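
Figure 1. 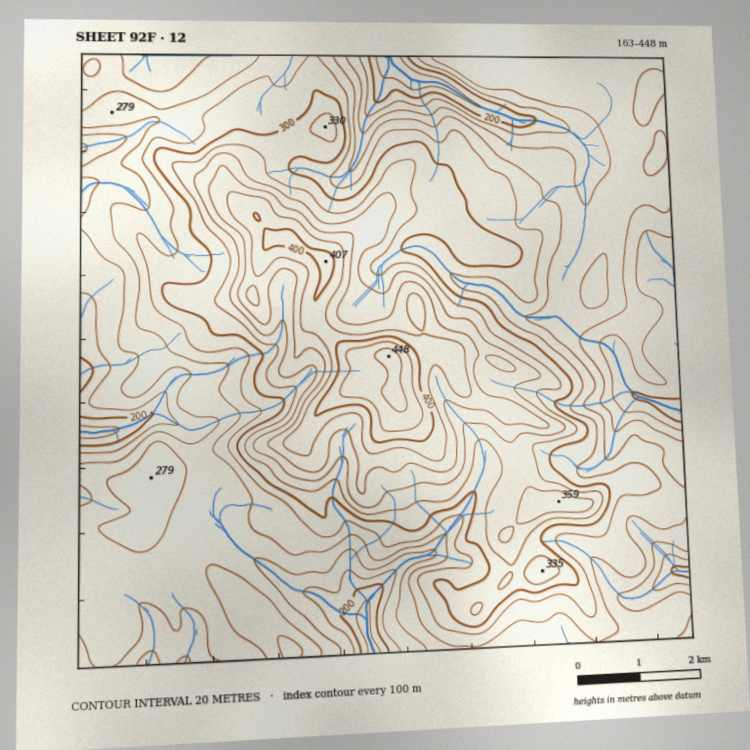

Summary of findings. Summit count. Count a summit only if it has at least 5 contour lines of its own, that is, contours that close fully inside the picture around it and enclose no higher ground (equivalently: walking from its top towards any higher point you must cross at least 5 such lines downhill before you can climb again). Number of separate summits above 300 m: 1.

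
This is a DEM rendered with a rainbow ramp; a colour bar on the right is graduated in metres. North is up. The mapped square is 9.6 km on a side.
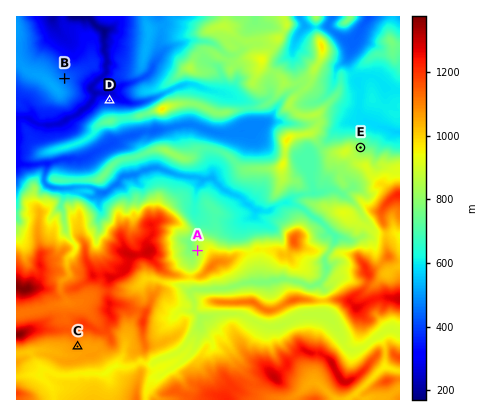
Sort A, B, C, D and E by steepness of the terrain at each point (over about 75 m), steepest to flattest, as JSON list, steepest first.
["D", "A", "E", "B", "C"]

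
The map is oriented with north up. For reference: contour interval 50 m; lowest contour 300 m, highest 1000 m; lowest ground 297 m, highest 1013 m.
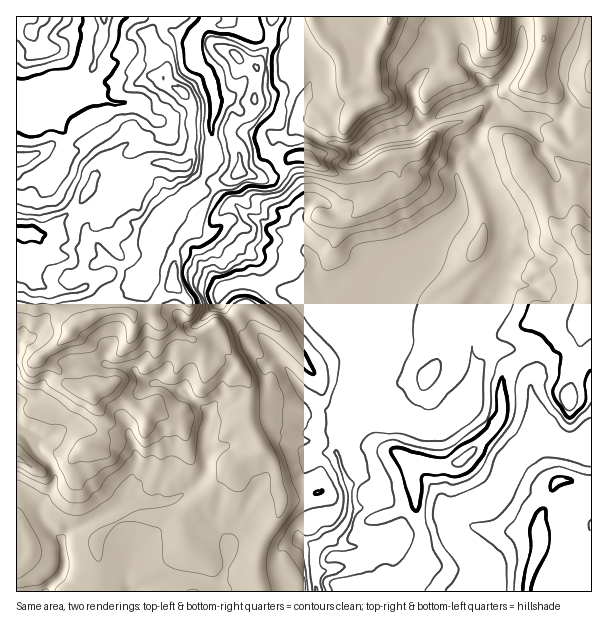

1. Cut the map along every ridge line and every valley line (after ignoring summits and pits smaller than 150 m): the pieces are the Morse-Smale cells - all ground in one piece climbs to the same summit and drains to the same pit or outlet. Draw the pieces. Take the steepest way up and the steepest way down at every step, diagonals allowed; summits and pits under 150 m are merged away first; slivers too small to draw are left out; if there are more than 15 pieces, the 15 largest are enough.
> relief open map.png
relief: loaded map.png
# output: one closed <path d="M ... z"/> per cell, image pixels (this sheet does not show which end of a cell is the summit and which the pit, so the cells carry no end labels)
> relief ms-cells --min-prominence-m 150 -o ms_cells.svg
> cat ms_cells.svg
<path d="M591 16l-69 0 0 32-5 12-7 12-21 24-7-16-18-20 0-7-11-37-283 0-20 17 2 12 10 9 4 9-3 15 7 7 12 6 11 17 0 33-5 21-6 6-11-2-4-3-15 0-11 6-28 0-14 5-5 3-14 26-18 15-14 16-9 1-6-3-17-1 1 361 575-1z"/><path d="M168 16l-64 0 0 14-2 14-8 22-6 11-3 13-5 7-12 6-20 1-6-2-10 0-11-5-5 1 1 132 16 2 6 3 9-1 14-16 18-15 14-26 5-3 14-5 28 0 11-6 15 0 4 3 11 2 6-6 5-21 0-33-9-15-14-8-7-7 3-9-2-10-14-20 0-6z"/><path d="M102 16l-85 0-1 80 16 6 10 0 5 2 21-1 12-6 5-7 3-13 6-11 8-22 2-14 0-10z"/><path d="M521 16l-67 1 10 36 0 7 18 20 7 16 21-24 10-19z"/>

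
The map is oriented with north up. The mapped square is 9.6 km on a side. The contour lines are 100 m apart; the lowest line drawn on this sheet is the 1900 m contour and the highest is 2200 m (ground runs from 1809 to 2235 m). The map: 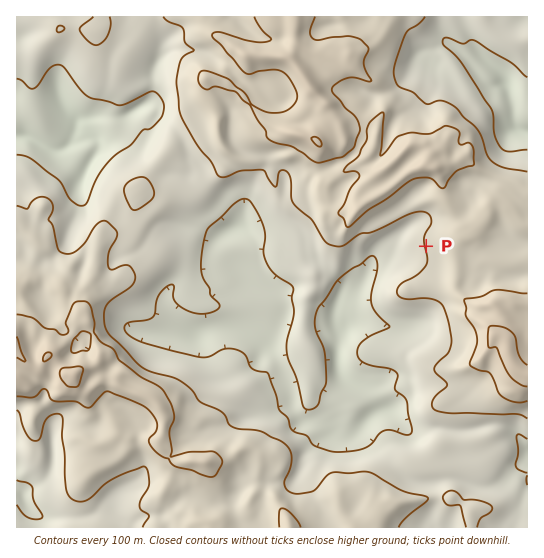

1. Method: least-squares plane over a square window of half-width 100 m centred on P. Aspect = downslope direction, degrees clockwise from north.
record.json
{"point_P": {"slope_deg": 6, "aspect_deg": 257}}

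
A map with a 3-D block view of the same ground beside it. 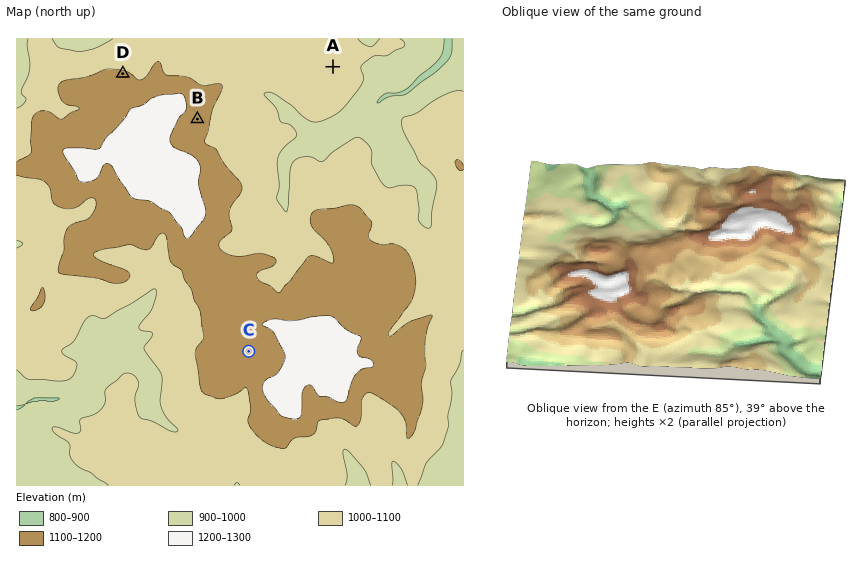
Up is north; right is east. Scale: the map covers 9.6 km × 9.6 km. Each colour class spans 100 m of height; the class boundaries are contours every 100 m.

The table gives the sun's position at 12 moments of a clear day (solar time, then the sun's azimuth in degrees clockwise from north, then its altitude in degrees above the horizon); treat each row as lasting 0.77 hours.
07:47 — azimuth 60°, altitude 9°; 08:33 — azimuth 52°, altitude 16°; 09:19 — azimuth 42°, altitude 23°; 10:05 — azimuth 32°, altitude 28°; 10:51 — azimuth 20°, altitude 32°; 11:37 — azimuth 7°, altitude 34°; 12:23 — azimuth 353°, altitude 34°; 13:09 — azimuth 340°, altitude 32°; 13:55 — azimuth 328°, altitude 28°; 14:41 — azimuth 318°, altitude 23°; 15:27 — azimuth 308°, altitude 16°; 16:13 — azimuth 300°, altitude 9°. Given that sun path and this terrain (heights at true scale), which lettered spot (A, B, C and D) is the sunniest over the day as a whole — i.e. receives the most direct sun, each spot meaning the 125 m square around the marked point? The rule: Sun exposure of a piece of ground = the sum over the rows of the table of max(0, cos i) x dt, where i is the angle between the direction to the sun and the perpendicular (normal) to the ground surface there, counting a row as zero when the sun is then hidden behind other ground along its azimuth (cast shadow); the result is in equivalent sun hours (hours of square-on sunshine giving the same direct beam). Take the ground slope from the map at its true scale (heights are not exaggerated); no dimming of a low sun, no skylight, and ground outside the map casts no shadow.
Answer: D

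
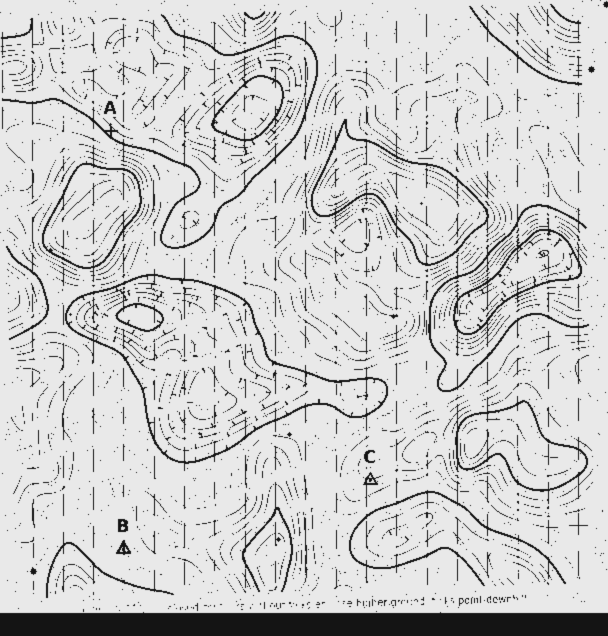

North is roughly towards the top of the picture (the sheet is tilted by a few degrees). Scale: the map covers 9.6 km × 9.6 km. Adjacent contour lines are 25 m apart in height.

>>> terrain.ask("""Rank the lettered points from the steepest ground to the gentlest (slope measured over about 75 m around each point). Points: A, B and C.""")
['A', 'C', 'B']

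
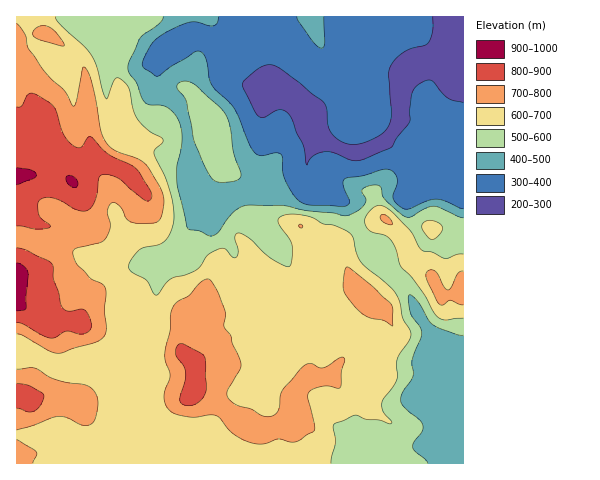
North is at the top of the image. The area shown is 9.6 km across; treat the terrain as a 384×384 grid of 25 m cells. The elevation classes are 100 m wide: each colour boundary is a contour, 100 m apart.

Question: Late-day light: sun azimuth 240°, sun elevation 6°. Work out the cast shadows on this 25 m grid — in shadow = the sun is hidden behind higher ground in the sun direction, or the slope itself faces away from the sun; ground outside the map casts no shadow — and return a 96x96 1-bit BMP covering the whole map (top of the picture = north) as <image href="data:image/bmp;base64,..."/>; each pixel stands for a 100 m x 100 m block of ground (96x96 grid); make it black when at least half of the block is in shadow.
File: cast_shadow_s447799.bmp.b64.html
<image width="96" height="96" href="data:image/bmp;base64,Qk2+BAAAAAAAAD4AAAAoAAAAYAAAAGAAAAABAAEAAAAAAIAEAAATCwAAEwsAAAIAAAAAAAAA////AAAAAAAAAAAAAAAAADwAAPAAAAAAAAAAAD4AA/gAAAAAAAAAAD8AB/x+AAAAAOAAAD+AB/z/AAAAAeAAAD/gAfx+AAAAAcAAAD/gADAIAAAAAAAAAH/gAMAAAAAAAAAOAP/gB+AAAAAAAAA/A//AP/AAAGAAAAB/B//A//AAAPAAAAB/h/gD//gAAPgAAAD/j/gH//gEAfgAAAH/D/mH//wCAfwAAGf/D/nH//wAAfwAAP/+D/nh//w/5/4AAf/8D/Ph//7///4AAf/4B+Ph//7///8AAf/wAAfh//z///8AAf/wAAfx//z///4AAf/wAAfx//j//+AAAf/4AYfx//gf/+AAAef8AMPx//wH/8AAA4/8AMP5//wAD4AAB5/+AEH4f/wAAAAAD///AGH4P/4AAAAAD///AGD4H/4AAAAAH///AAB4H/4AADAAD///AAAAH/4AAPwAD///GAAAP/gAAfwED///GAAAf+ABw/4MDA//PAAAf8AH4/8cAA//HAAA/8AP8/8eAB/+HgAA/8Af+f++AD/+HgAB/4A//f/+AD/4HgAH/4B//P/+AH/wHAAP/wB////+AH/4OAAf/xB/////AH/4MAA//hh/////AH/8IAB//jh/////gH/4YAD//Dh/////wD/44MD//Dj/////4B/x4IH//Hz/////8B/z4AH/+P3/////4B+P4AH/9///////4B8PwQH/5///////4A8fwYP/z/////PgYAA/wYP/j/8f//AAYcA/gYP/D/wA//AA8eB/AYP+H/gAD/AA++D+A8fwP4AAAPgB//D4A+/gP7kAAHgB//DwB//Af/8AAPwB/8BgH//A//8cAPwD/+AAf//B//98APwD/+Af///D//98APwD//A////n//84APwH//g////3//8AAfwH//wD///3//8AAfwP//4A///3//8AA/wf//4A//////8AB/g///wB//////8AB/g///wB//////8AB/B////h//////8YB+H////x///////AD4/////9/+////9AHz/////+//////8AP3////////gD//8Af3////////AAP/4Af/////////AAA/wA/////////+AAAHwA/////////+AAAAAB/////////8AAAAAB/////////4AAAAAB/////////4AAAAAD/////////8AAAAAD/////////+AAAAAH/////////+AAAAAH//////////AAAAAP//////////AAAAAP//////////AAAAAf//////////gAAAAf//////////AAAAAf//////////AAAAAf/f///////+AAAAAf8f///////4AAAAA/gf///////4AAAAA+A////////wAAAAA4B////////gAAAAAwD////////AAAAABgH///////+DAAAABgP///////4DgAAADgf//////+AHgAAADh///////4AHgAAADj///////wAHgAAAD3///j///gAPgAAAD7///D///AAPgAAAA="/>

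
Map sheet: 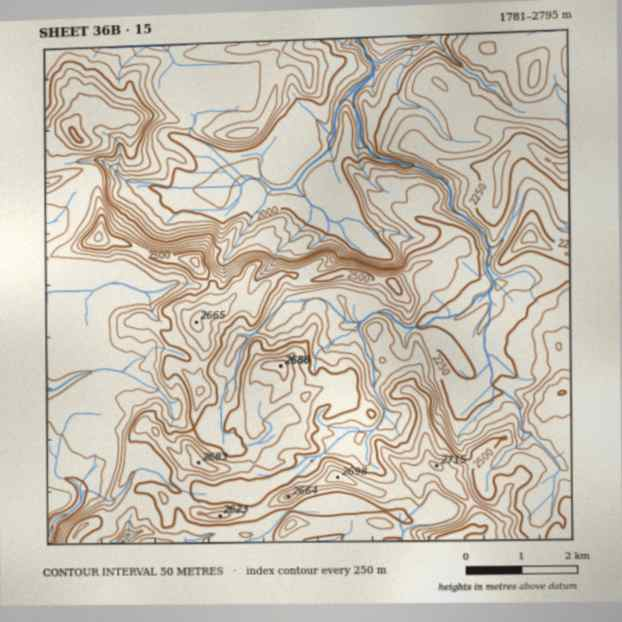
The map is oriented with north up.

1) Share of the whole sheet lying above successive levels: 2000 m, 90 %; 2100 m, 82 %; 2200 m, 69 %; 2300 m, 54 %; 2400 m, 35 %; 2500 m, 18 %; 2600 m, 4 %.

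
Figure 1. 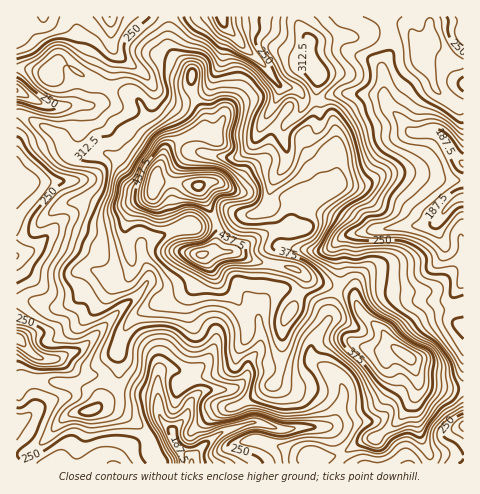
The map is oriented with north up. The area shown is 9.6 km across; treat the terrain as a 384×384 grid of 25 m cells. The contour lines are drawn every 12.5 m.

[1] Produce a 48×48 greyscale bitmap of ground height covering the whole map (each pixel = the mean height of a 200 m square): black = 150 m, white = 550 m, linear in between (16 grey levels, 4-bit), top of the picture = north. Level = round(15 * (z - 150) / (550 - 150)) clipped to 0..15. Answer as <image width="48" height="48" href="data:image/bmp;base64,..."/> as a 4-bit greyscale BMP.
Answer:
<image width="48" height="48" href="data:image/bmp;base64,Qk32BAAAAAAAAHYAAAAoAAAAMAAAADAAAAABAAQAAAAAAIAEAAATCwAAEwsAABAAAAAAAAAAAAAAABEREQAiIiIAMzMzAERERABVVVUAZmZmAHd3dwCIiIgAmZmZAKqqqgC7u7sAzMzMAN3d3QDu7u4A////AEQzMzMzMzREMhEiMzREVWZmVVVVVEVVREREMzMzM0REMREjNEREVWZlVmZmVVVVRDRERERERERDIiIiNERURVVVVWd3ZVZURDREVERERERDEjMyIzQzM0REVWZ3dmZUMzNEVVVVVVQyIiNEQzMzREREVVZniHdlQzNEVWZmZVQyMyNFVVRVZmVVVWZ3iIh2VERERVZmZVQyMzNFVmZmd2ZlVWZ4iJmHZURERVVmZUQzNDNEVWZ3d3ZmVWd4iZmHdlRFVVVVVVQzREREVVZ4d3ZmVWeJmZmYdkRERFVVZlQzRERFVlZ3h3ZlVmiZmaqYdkQzNEVWZlVDRERFZmZ3h2ZlZnmaqqqYZTIjM0VWZmVERFVVZ3Z4h2Zmd4mqqqqXZSI0RERWZmVERVZVZ3d4iHZniZqqqpmGVCNERVRVZmVVVmZmZ4d4iHZniZmqqYdlRDNERVVVZ2ZmZndmZ4h4mIdneImqmHZVRERFVWZlZnd3d3d2d4iImYd3eJmYh2VUREVVVmZmZnd4iId3eIiImZh3eJmHZlVUREVVVmZndmeIiIiIiIiIiZiHiJh2ZlVURERVVmZ3d3d4iImZiIiIiZmIiIh2ZlVUQ0RFVmd3d3d3iJmZmIiIiZmYiId2ZVVEQzRFZnd3eId4iZq6mZmZmqmId4d2ZVREQzNFVmd3eIiImrvLqqqqqph3d3dmZVQzMzNEVWZ3eIiJq8zMy7qZmIdmZlZmZVQzMzNERWZ3eIiJqrvMu7qYiIdlVURFREMyIzRERWZ3iIiImZmruqqZmZh2RDMzMzIiIzRERVZniZiZmZmrqZmZmZmHVEMyIiIRIzRFVVZniZmqqZmqmYiIiIiHZVRDMiIREjNEVVZniavLu6u6mYiIiIiHdlVEMyIhETM0VVVnibzczMzLqqmIiIiIh2ZUMzIiETMzRFVWiazdzN3cy6mHiIiIiHZlQzMyISMzREVWeavdzN3dypmHd4iIiHZlRDMyIjM0RVVWeJrNy7u7qZh3Z4iIiHZVRDMyITNFVmZmd4m8uqqpmIh3ZniIiGVUQzMyITRVZmZnd3iruqmZmHd3ZneIh2VEMzMiEURVZmZmZneaqqqqmHZmZnd4h2VDMiIiEkVWZlZmZmeJmqqqmHZmZnd3d2RDMiIhI1VVVVVWZmZ3iJqqqHZWZmZndlRDMiIiNFVURVVVZmZneImaqXZVZlZmZVQzIjMzREQ0REVVVmZmd4iJmHdlVlVmVUQzMzNERDNEVVVVVmZmZ4iIiHdlRVVlVEMzMzRFRDRWZVVVVmVVeIh3d3ZURFZmVEQzNERVREVmZmZVVVVWeIh2ZmZERWZmVVQzNEVVREVmZmVUREVWZ4h1VlQ0VmZmVUQzRFVVRERVZVREREVmZ3dlVENFVmZmVURDRFVVRDNFVURDNEVmZmZUQzNFVmZlVURERFVVRDM0REQzNEVVZVVDMjRFVWZlVVVERFVVQzMzMzMzM0RVVUQyIjNEVWZlVVRERFVUQzMiMzMyIzREVEMyEjREVWVVVEREREVUQw=="/>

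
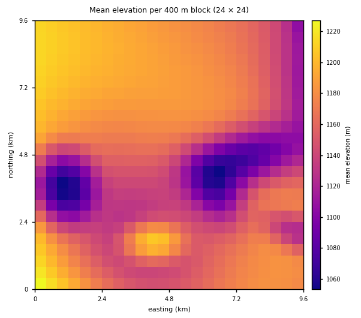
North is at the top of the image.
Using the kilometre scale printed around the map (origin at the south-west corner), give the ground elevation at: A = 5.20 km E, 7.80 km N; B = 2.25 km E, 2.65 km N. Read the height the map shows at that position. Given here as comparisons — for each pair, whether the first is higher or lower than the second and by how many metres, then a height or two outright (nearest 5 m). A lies higher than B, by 60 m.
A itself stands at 1185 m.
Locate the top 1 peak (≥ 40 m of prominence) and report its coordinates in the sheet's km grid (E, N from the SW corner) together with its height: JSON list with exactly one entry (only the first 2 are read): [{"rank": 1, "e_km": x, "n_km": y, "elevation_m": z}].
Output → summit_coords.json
[{"rank": 1, "e_km": 4.29, "n_km": 1.71, "elevation_m": 1212}]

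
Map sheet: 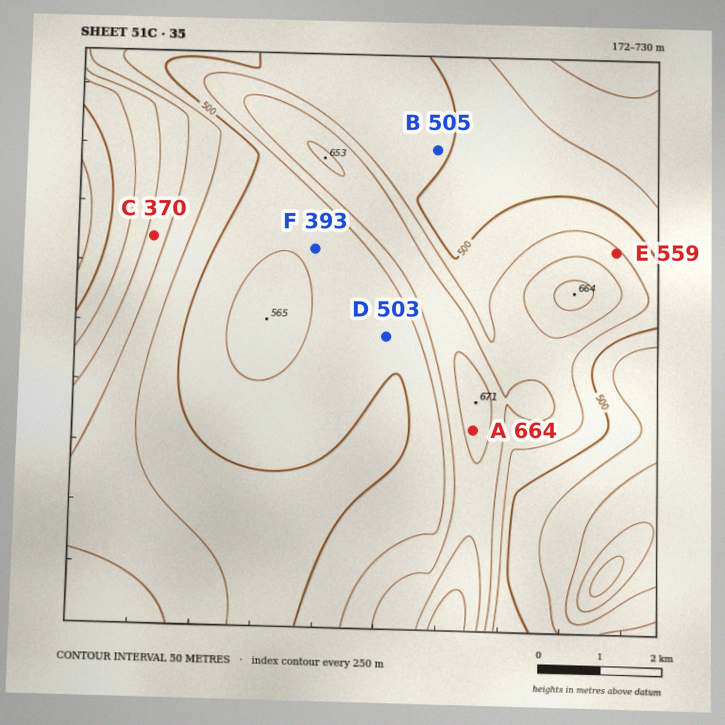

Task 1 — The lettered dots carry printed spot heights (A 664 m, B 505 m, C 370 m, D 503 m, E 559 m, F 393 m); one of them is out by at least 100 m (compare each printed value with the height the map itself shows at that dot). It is F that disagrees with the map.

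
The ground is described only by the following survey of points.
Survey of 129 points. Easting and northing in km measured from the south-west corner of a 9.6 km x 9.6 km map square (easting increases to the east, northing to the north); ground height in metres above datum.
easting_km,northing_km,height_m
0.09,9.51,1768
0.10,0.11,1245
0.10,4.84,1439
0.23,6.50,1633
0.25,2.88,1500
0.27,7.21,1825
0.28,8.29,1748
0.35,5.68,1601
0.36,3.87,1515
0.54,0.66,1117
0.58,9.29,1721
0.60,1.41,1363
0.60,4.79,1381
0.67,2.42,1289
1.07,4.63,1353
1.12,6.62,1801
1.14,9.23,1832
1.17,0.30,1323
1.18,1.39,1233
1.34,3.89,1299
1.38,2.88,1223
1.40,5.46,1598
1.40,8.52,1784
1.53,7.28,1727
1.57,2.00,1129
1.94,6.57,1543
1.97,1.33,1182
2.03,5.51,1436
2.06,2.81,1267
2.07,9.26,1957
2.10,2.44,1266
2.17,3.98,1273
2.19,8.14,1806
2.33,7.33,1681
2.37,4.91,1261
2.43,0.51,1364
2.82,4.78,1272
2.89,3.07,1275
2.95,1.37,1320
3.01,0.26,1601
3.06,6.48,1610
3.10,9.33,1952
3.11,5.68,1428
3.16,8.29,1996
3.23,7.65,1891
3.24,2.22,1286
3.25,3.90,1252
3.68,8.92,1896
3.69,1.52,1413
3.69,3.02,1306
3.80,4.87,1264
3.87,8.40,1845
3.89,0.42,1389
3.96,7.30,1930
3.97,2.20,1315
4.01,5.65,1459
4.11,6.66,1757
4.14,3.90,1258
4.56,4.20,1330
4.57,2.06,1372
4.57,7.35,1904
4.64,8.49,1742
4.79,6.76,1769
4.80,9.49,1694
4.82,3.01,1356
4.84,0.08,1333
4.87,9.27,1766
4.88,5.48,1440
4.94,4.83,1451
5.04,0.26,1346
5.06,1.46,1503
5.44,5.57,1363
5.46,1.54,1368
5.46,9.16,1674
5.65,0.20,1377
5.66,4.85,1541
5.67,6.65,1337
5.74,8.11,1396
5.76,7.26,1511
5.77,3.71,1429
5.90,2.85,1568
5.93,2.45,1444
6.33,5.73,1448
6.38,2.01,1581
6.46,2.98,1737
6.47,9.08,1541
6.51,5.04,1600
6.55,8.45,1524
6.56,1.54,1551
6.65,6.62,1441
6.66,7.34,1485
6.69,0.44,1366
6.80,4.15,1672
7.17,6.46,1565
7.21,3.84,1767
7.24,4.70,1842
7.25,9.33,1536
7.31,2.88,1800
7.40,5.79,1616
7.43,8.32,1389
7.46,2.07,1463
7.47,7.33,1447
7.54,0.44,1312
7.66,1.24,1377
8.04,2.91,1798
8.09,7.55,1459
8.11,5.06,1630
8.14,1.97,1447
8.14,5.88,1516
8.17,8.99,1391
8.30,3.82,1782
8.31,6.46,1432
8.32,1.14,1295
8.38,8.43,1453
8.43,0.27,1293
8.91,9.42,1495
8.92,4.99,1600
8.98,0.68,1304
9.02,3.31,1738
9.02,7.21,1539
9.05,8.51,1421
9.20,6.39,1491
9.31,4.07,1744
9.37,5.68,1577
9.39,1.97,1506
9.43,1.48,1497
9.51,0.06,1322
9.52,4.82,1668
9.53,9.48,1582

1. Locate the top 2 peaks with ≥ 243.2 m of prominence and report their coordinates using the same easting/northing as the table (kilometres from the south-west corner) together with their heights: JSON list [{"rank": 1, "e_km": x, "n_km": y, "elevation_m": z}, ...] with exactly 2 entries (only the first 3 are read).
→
[{"rank": 1, "e_km": 3.29, "n_km": 8.34, "elevation_m": 2022}, {"rank": 2, "e_km": 7.21, "n_km": 4.86, "elevation_m": 1895}]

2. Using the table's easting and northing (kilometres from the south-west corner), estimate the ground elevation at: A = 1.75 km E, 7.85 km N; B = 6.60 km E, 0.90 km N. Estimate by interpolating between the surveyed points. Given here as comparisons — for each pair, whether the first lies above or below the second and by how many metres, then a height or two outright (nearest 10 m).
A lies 290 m above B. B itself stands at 1480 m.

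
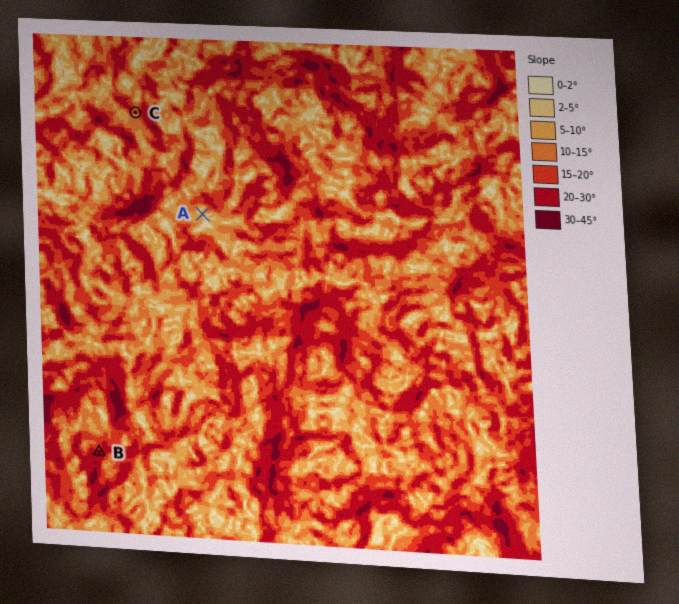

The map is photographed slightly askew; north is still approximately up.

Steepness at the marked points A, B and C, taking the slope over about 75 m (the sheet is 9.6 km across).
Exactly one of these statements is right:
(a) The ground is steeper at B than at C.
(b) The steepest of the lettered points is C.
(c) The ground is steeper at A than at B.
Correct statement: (a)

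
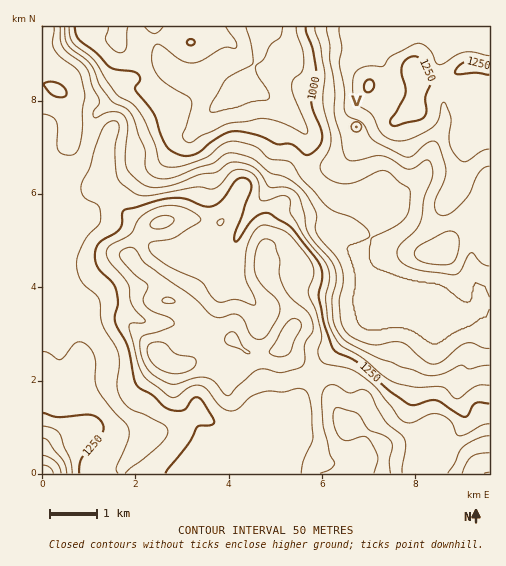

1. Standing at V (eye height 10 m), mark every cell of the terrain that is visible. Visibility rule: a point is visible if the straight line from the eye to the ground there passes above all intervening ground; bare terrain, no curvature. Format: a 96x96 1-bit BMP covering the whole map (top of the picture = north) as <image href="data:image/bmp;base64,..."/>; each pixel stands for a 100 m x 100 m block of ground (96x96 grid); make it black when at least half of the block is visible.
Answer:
<image width="96" height="96" href="data:image/bmp;base64,Qk2+BAAAAAAAAD4AAAAoAAAAYAAAAGAAAAABAAEAAAAAAIAEAAATCwAAEwsAAAIAAAAAAAAA////AAAAAAAAAAAAAAAAAAAAAP8AAAAAAAAAAAAAAP8AAAAAAAAAAAAAAH8AAAAAAAAAAAAAAH8AAAAAAAAAAAAAAH8AAAAAAAAAAAAAAH8AAAAAAAAAAAAAAH8AAAAAAAAAAAD8AH8AAAAAAAAAAAH/AH8AAAAAAAAAAAP/+H8AAAAAAAAAAAf///8AAAAAAAAAAH////8AAAAAAAAAAf////8AAAAAAAAAAf////8AAAAAAAAAA/////8AAAAAAAAAA/////8AAAAAAAAAB/////8AAAAAAAAAD/////8AAAAAAAAAH/////8AAAAAAAAAH/////8AAAAAAAAAH/////wAAAAAAAAAH////+AAAAAAAAAAH////+AAAAAAAAAAD////8AAAAAAAAAAD///+AAAAAAAAAAAD///4AAAAAAAAAAAB///wAAAAAAAAAAAB///wAAAAAAAAAAAD///gAAAAAAAAAAAD///AAAAAAAAAAAAH//+AAAAAAAAAAAAP//8AAAAAAAAAAAH///8AAAAAAAAAAAH///4AAAAAAAAAAAD///4AAAAAAAAAAAB/P/wAAAAAAAAAAAA8H/gAAAAAAAcAAAAAD/gAAAAAAA8AAAAAD/AAAAAAAB8AAAAAD/AAAAAAAB8AAAAAH+AAAAAAAA8AAAAD/+AAAAAAAAAAAAAH/8AAAAAAAAAAAAAf/8AAAAAAAAAAAAAf/4AAAAAAAAAAAAA//4AAAAAAAAAAAAB////AAAAAAAAAAAD////+AAAAAAAAAAH/x///gAAAAAAAAAf/w///wAAAAAAAQD//g///wAAAAAAAYH//D///4AAAAAAAcP//////gAAAAAAAcP///8B+AAAAAA4AfP///4AeAAAAAB4APv///gAOAAAAAB4AP///8AAOAAAAGBwAH///AAAHAAAAHAAAD//+AAABAAAAHgAAD//8AAAAAAAAPwAAB//4AAAAAAAA/wAAB//4AAAAAAAA/wAAB//wAAAAAAAB/4AAD//wAAAAAAAB/4AAD//wAAAAAAAB/8AAH///gAAAAAAB/+AAP///8AAAAAAB/+AAP//D+AAAAAAB//AAP//AeAAAAAAB//gAf/+APAAAAAAA//gAP/8APgAAAAAA//wAP/wAP4AAAAAA//4AP/AAP+AAAAAAf//AP+AAH/AAAAAAf//wP4AAH/AAAABAf//8PAAAH/AAAABgP///gAAAH+AAAADwf/38AAAAD4AAAAD////4AAAAB4AAAAD////4AAAABwAAAAP////4AAAAAgAAAAP////4AAAAAAAAAAf////wAAAAAAAAAAf////gAAAAAAAAAAf///+AAAAAAAAAAA////8AAAAAAAAAAA////4AAAAAAAAAAA//x/wAAAAAAAAAAA//w/wAAAAAAAAAAB//w/mAAAAAAAAAAB//g/nAAAAAAAAAAB//g/DAAAAAAAAAAD//g+AAAAAAAAAAAD//w4AAAAAAAAAAAD//xwAAAAAAAAAAAB//5gAAAAAAAAAAAA="/>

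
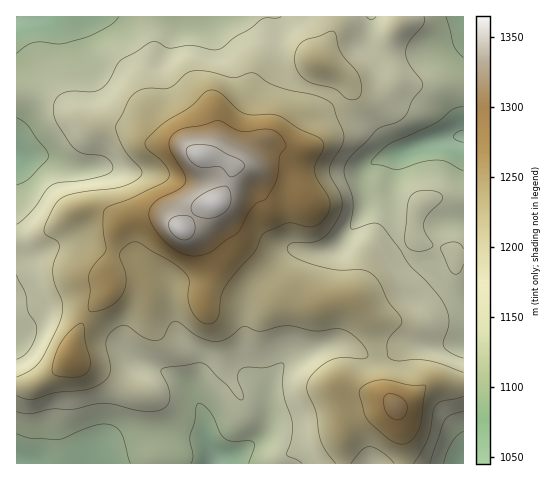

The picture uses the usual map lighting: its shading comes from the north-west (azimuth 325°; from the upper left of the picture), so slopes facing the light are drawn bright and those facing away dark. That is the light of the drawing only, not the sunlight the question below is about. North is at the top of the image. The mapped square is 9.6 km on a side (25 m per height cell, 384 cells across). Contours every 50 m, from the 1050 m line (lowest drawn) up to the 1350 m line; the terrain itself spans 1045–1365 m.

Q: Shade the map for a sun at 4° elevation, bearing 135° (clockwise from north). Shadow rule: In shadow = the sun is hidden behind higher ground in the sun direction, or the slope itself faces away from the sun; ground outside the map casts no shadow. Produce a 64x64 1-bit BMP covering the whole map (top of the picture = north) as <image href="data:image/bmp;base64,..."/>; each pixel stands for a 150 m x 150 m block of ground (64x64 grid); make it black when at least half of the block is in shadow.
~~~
<image width="64" height="64" href="data:image/bmp;base64,Qk0+AgAAAAAAAD4AAAAoAAAAQAAAAEAAAAABAAEAAAAAAAACAAATCwAAEwsAAAIAAAAAAAAA////AAAAAAAAAAAAYAAAAAAAAAB4AAAAAAAAAHgAAAAAAAAAPAAAAAAAAAAIMAAAAAAAAABwAAAAAAAAAHAAAAAAAAAAcAAAAAAAAAAAMAAAAAAAAAA4AAAAAAAAAD8AgAAAAAHwf8DwAAAAA/j/4PgAAAAD/f/7/AAAAAP////+AAAAA//h/v8AAAAB/4AA/wAAAADOAAD/AAAAAAAAAP8AAAAAAAAA/4AAAAAAAAD/gAAAAAAAAP+AAAAAAAAA/wAAAAAAAAD8AACAAAAAAPAAAIAAAAAAAAAAAAACAAAOAAAAAAMAAA4AAAAAAwAAHjAAAAADAAAMAAAAAAOAAAAAAAAAAYAAAAAAAAABwADwAAAAAADAAPgADAAAAGAA/AAcAAAAAAD/A/4AAAAAAP///4AAAAAA////4AAAAQD////gAAADgP///8AAAAOA////AAAAA8D///4AAAAD4P///AAAAAPw///wAAAAAfj+P4fAAAAAMPAfn/AAAAAAgAHf8GAAAAAAAf/w+AAAAAABf/D4AAAAAAD/8fgAAAAAD//x8AAAAAAf//HAAAAAAB//8AAAAAAAH//wAAAAAAAf//AAAAAAAD//8AAAAAAAP//GAAAAAAB/n4cBwAAAAP8fhwPAAAAA/gcHg+AAAMH8AAfH4AAA4/AAB8fgGACAAAAABwAcAA=="/>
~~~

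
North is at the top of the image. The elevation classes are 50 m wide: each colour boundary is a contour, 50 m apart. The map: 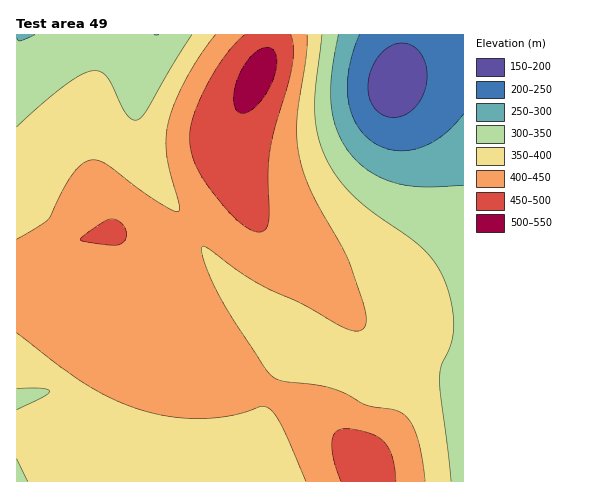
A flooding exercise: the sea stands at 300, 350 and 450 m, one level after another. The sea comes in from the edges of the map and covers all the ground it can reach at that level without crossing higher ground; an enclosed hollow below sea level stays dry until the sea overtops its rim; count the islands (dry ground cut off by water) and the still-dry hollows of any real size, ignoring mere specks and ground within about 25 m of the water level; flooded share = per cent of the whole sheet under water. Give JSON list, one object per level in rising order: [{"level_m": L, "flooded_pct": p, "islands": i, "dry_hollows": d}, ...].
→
[{"level_m": 300, "flooded_pct": 9, "islands": 0, "dry_hollows": 0}, {"level_m": 350, "flooded_pct": 21, "islands": 0, "dry_hollows": 0}, {"level_m": 450, "flooded_pct": 92, "islands": 0, "dry_hollows": 0}]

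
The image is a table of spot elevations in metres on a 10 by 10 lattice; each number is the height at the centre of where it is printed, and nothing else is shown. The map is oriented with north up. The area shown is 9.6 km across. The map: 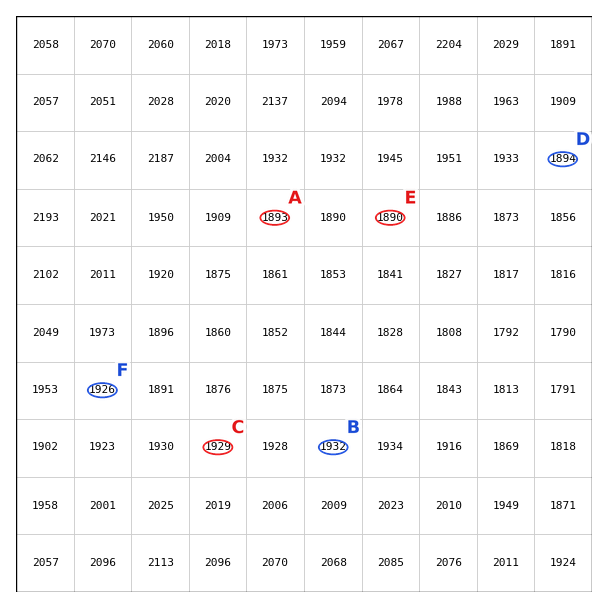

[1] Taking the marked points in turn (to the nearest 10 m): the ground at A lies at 1890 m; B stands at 1930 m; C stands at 1930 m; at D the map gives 1890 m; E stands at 1890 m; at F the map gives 1930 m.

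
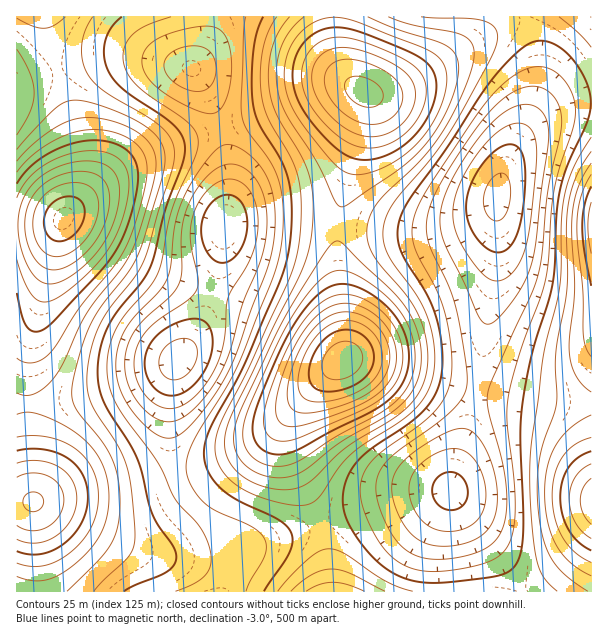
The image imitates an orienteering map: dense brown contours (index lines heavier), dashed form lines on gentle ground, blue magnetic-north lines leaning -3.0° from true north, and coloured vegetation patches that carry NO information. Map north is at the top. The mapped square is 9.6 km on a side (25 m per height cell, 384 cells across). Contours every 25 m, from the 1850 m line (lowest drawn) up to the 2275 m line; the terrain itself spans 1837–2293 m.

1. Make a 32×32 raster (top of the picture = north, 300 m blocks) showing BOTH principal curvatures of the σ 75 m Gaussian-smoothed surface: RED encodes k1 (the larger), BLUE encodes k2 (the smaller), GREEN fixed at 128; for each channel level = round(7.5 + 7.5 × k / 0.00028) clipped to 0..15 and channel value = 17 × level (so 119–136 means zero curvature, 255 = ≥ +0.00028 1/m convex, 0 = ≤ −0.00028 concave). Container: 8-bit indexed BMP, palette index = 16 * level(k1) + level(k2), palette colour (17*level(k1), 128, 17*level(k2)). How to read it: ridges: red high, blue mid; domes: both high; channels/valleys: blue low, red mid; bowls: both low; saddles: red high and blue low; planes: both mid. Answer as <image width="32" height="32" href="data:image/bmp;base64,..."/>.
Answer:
<image width="32" height="32" href="data:image/bmp;base64,Qk02CAAAAAAAADYEAAAoAAAAIAAAACAAAAABAAgAAAAAAAAEAAATCwAAEwsAAAABAAAAAAAAAIAAABGAAAAigAAAM4AAAESAAABVgAAAZoAAAHeAAACIgAAAmYAAAKqAAAC7gAAAzIAAAN2AAADugAAA/4AAAACAEQARgBEAIoARADOAEQBEgBEAVYARAGaAEQB3gBEAiIARAJmAEQCqgBEAu4ARAMyAEQDdgBEA7oARAP+AEQAAgCIAEYAiACKAIgAzgCIARIAiAFWAIgBmgCIAd4AiAIiAIgCZgCIAqoAiALuAIgDMgCIA3YAiAO6AIgD/gCIAAIAzABGAMwAigDMAM4AzAESAMwBVgDMAZoAzAHeAMwCIgDMAmYAzAKqAMwC7gDMAzIAzAN2AMwDugDMA/4AzAACARAARgEQAIoBEADOARABEgEQAVYBEAGaARAB3gEQAiIBEAJmARACqgEQAu4BEAMyARADdgEQA7oBEAP+ARAAAgFUAEYBVACKAVQAzgFUARIBVAFWAVQBmgFUAd4BVAIiAVQCZgFUAqoBVALuAVQDMgFUA3YBVAO6AVQD/gFUAAIBmABGAZgAigGYAM4BmAESAZgBVgGYAZoBmAHeAZgCIgGYAmYBmAKqAZgC7gGYAzIBmAN2AZgDugGYA/4BmAACAdwARgHcAIoB3ADOAdwBEgHcAVYB3AGaAdwB3gHcAiIB3AJmAdwCqgHcAu4B3AMyAdwDdgHcA7oB3AP+AdwAAgIgAEYCIACKAiAAzgIgARICIAFWAiABmgIgAd4CIAIiAiACZgIgAqoCIALuAiADMgIgA3YCIAO6AiAD/gIgAAICZABGAmQAigJkAM4CZAESAmQBVgJkAZoCZAHeAmQCIgJkAmYCZAKqAmQC7gJkAzICZAN2AmQDugJkA/4CZAACAqgARgKoAIoCqADOAqgBEgKoAVYCqAGaAqgB3gKoAiICqAJmAqgCqgKoAu4CqAMyAqgDdgKoA7oCqAP+AqgAAgLsAEYC7ACKAuwAzgLsARIC7AFWAuwBmgLsAd4C7AIiAuwCZgLsAqoC7ALuAuwDMgLsA3YC7AO6AuwD/gLsAAIDMABGAzAAigMwAM4DMAESAzABVgMwAZoDMAHeAzACIgMwAmYDMAKqAzAC7gMwAzIDMAN2AzADugMwA/4DMAACA3QARgN0AIoDdADOA3QBEgN0AVYDdAGaA3QB3gN0AiIDdAJmA3QCqgN0Au4DdAMyA3QDdgN0A7oDdAP+A3QAAgO4AEYDuACKA7gAzgO4ARIDuAFWA7gBmgO4Ad4DuAIiA7gCZgO4AqoDuALuA7gDMgO4A3YDuAO6A7gD/gO4AAID/ABGA/wAigP8AM4D/AESA/wBVgP8AZoD/AHeA/wCIgP8AmYD/AKqA/wC7gP8AzID/AN2A/wDugP8A/4D/AKS0pIV2hpanuLe2o6KTlKXFxbSUZFVlhqe2xsSzpJSVxcWllYWVprfIuLeVg3Nzk7TEtJR0ZGR1dpaks7KzpLXYyLempaSltqiolnVkVHOTtLS1lXV0dGRldJOisrTGx+vbyri1pKSVhoaEg2Njg6O0tbaWhnVkZFRTcoKjtcja7u3bybellIR1dIKCg4SUs7S1pZZ2ZVREQ0JSc5Woy+3t7evZuKaFdHOCkqOkprXEs6SUhHRkVERDQlNkhrna7Nvb2sm4p5WTkpKjtcfIx8W0k4JycmNTQ0NSY4Smx+jqt7i3t7inpaOhscPW6OrZx6WDcXFxYmNTYnKDlLXG1sekpKWmp5ilo7HB0+b5+vnntZODcoKDc4OCkpOltrW1tJKTo6Wml5WSoLDC1vj5+Pb1xaWVpaSjoqGipJanpqSjk6OjtLWVdHJwcIKlx/f39vb32brI1cOxsaGTlpempaSltbW0tJRjQUBAUWSGx/f3+Pr8/frn1MKgkZKFl6e2tcfHxrWkhFMxIDBAUWSXyPn7/f7+/PnVspCAgoSWp8fH2NjHtpV0UzIxQFBgcoWYyvz+///86cWjgYCBg5anx9jo59e2lXRkU1JxgICAg5a46vv8/OrXtZOCgYGDhZa31/b21bWVdXV1lKOhoJGClLXm9/jo18W0k4OCgoKEhabW9fXltZZ2hqW0w8KxkYOEpNT05cW1pKSUlIOCgnKEpdX19vbHl5altcTDsqGBc3Wk1OPTs5OEhIWGlIKBcXKU1ff4+dm5p7W0s6KBcHFjdbXk5NOjg3R1doaFgnBwcpTG+vv768u5p6WDclBQUFN2tubl1KSEdHWFdXRycHCClcj9/f3867qohnRSMDBAU3a25+bVpZSEhIR0Y2FgcIKny+z+/fv66ciXdVNAQEBihbbW1tW0pJSTg3NSUGBwk7ba6uz7+vn46Melg3FgYHKEpcXV1MS0pKSTclFQYHCStdjXyMnY6Pj499bEopGBc3SVpcTExcW1pZRzYVBgcJK0xbS1trfI2en49uTSwaKEdoWltcXG18i3lnViYGBwkaOzo6Okpba4ucjW5NLBsqSFhpanyMna27qphnNwcHCBkqKjo6O0tKanl6WjsrGytKanqbrK2+zc28mmlIJxcXKDk6SktLS0pIR0Y2JxgZKktrnK2/v7/Pvq6Makk4KCc4SEpra1taSTgmJRQUJic5W4yuv7+/vq6vj25cWkk4ODhYant7amlYRyYVFCQlJzlbja6/v62snI1uXl1cWllJSFhqa2tpaFhINzZGRzgpKkttjp6dmol5a1xebm1rWllYaGpbWllYWFhZaHlpSioqO1x9fXtpZ2dYWlxtfWxaSUdYY="/>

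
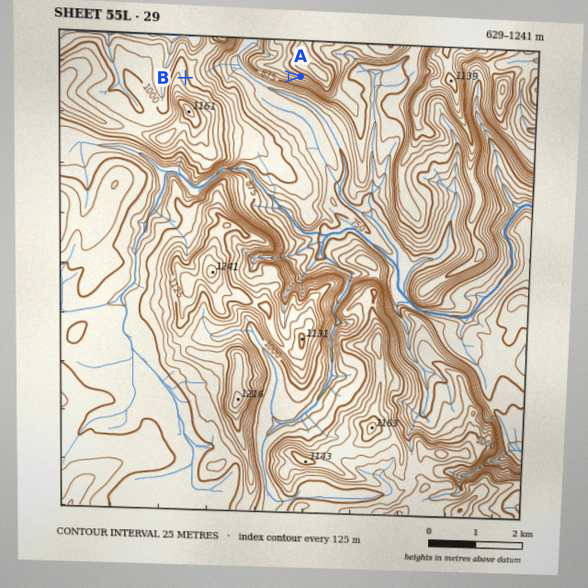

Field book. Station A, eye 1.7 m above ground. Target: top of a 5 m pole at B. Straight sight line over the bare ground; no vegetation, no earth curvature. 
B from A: visible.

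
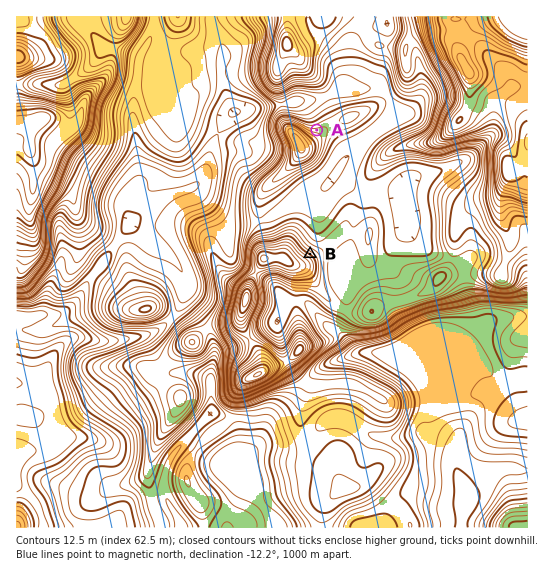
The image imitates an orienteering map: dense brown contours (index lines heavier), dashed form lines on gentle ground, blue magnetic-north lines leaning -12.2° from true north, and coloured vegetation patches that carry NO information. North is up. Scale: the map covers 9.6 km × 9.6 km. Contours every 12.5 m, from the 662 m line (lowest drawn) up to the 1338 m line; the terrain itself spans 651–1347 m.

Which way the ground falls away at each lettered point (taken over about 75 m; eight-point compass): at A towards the N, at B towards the NE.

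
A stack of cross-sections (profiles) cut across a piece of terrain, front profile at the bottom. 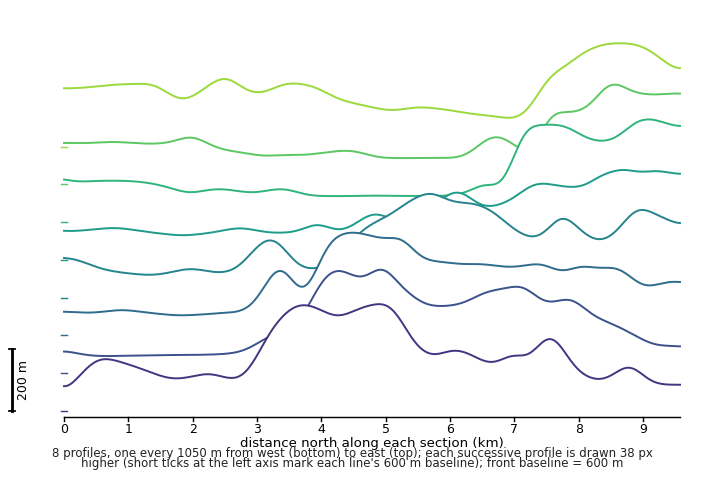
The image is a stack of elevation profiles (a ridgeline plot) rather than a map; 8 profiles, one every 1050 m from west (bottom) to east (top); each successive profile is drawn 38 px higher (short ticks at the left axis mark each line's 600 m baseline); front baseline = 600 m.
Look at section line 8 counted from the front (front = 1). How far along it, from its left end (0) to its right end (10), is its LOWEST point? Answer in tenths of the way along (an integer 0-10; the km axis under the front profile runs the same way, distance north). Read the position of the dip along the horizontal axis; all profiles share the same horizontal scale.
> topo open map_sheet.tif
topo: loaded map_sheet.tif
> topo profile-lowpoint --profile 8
7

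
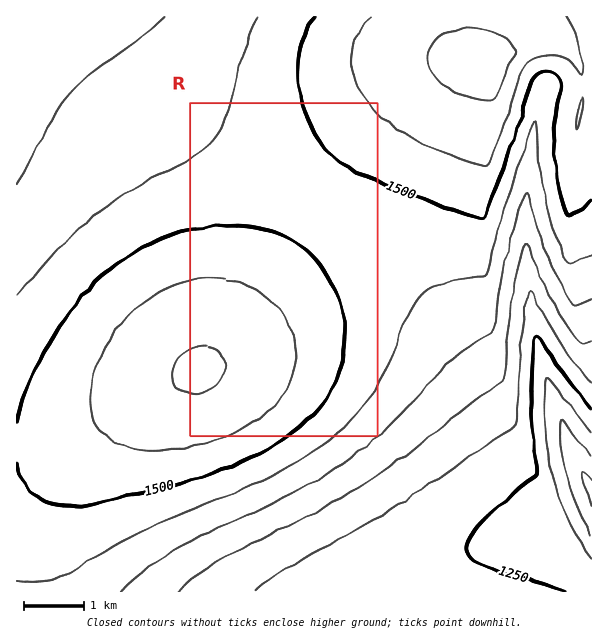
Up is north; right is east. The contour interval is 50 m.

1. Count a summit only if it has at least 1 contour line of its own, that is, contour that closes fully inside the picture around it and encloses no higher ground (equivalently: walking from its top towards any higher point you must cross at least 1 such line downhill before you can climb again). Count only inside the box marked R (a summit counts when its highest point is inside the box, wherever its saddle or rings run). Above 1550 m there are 1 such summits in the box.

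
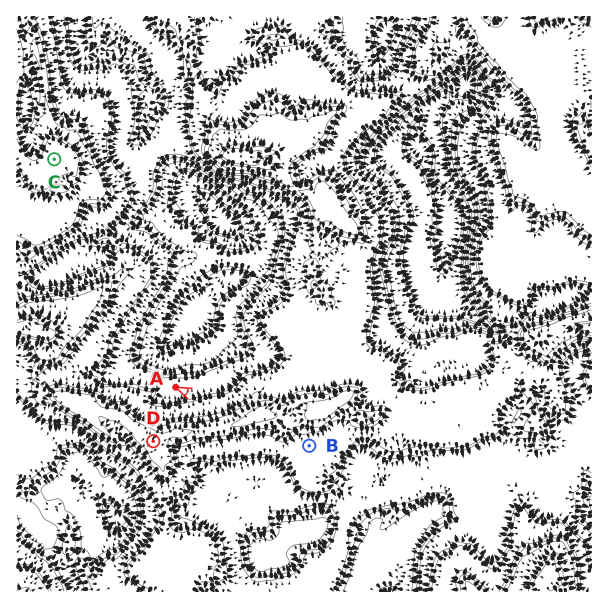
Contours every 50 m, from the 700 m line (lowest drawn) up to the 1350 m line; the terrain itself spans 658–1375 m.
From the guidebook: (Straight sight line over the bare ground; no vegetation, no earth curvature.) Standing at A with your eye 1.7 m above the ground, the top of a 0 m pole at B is hidden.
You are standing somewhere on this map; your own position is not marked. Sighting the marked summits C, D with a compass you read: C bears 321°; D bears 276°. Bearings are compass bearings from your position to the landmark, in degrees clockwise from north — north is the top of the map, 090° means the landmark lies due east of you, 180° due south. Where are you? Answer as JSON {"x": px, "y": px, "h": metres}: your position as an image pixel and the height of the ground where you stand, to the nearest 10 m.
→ {"x": 295, "y": 456, "h": 1140}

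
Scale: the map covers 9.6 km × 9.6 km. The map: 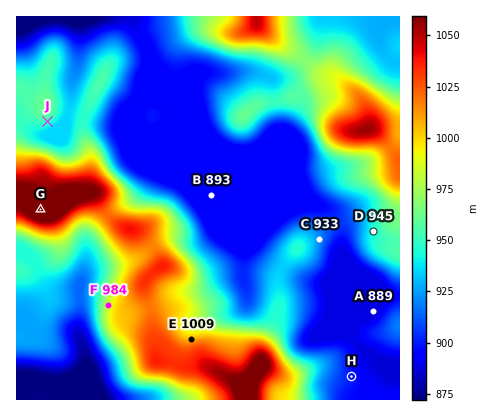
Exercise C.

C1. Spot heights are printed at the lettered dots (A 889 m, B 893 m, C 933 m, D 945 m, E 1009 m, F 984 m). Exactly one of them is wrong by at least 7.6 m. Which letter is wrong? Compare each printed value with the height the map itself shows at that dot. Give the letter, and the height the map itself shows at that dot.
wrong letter C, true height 921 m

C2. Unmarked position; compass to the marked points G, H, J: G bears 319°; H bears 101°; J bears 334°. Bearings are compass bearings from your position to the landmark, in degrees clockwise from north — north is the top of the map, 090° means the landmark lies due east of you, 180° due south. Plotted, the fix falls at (153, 338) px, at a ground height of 1030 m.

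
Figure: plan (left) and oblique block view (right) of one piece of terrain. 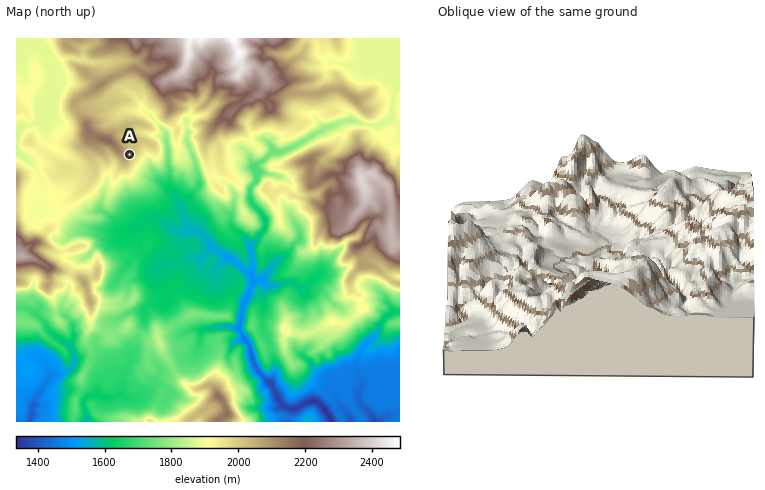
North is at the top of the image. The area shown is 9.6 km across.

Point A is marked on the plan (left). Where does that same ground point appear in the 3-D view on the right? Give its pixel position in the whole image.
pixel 661 200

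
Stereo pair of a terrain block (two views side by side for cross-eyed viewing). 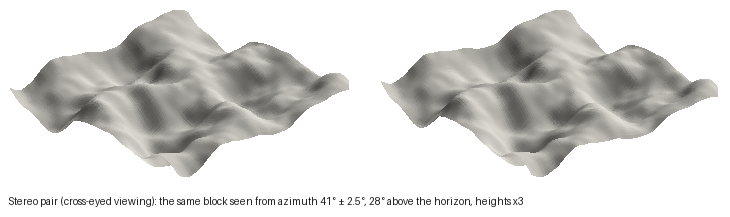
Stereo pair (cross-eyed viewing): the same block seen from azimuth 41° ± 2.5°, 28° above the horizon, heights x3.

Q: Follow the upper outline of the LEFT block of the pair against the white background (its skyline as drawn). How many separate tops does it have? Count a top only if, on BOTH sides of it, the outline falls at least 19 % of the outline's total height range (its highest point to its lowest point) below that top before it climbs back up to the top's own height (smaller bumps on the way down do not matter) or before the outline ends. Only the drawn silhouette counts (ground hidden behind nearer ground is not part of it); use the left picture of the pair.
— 1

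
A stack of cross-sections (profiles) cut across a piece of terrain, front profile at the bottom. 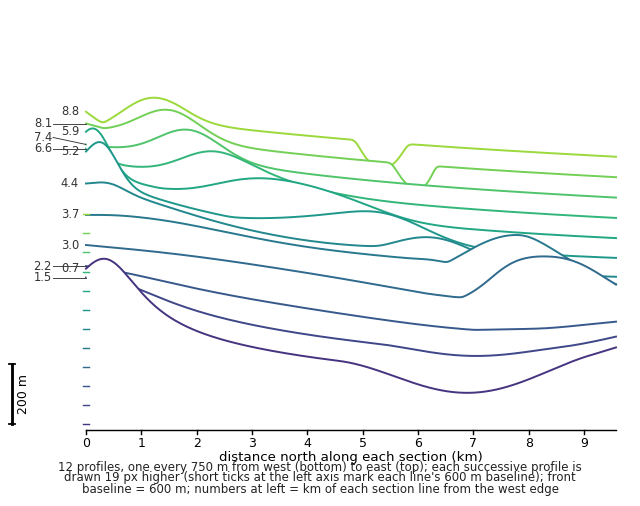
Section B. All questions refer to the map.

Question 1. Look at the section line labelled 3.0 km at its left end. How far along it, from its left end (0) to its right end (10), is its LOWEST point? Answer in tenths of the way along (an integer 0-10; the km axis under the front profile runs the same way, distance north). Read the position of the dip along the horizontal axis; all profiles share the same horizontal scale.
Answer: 7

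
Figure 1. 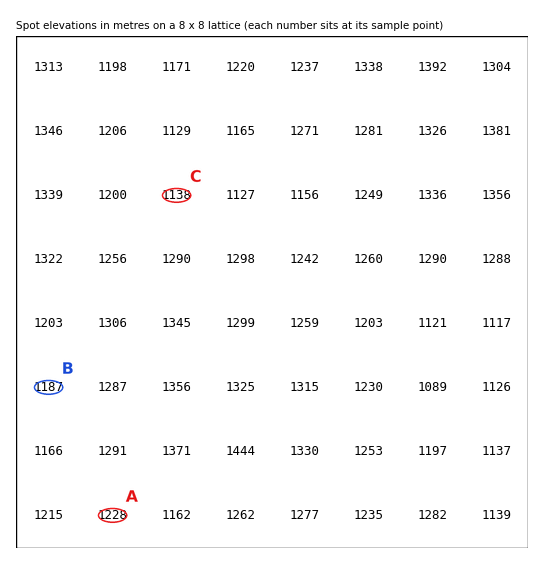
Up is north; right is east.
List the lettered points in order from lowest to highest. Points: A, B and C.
C B A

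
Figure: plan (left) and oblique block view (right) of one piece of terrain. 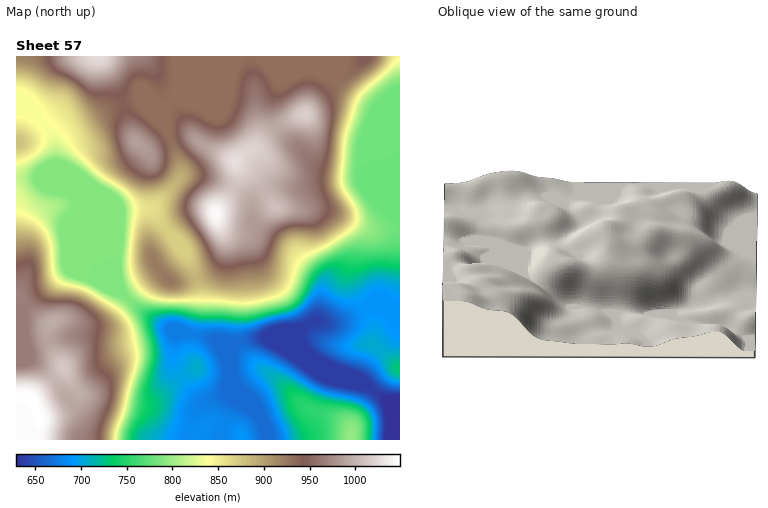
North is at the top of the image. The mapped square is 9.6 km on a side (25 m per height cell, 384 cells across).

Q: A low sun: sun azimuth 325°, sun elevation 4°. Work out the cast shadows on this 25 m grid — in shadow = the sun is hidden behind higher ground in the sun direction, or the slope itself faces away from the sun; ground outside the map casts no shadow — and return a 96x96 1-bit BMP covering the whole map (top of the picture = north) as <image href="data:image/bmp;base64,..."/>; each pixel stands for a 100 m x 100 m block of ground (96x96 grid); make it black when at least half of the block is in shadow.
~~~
<image width="96" height="96" href="data:image/bmp;base64,Qk2+BAAAAAAAAD4AAAAoAAAAYAAAAGAAAAABAAEAAAAAAIAEAAATCwAAEwsAAAIAAAAAAAAA////AAAAAAAAfg///+AAAAAAA/wAfg///+AAAAAAA/wA/A///+AAAAAAA/gAfA///+AAAAAAA/gAeA///+AAAAAAAfgAAA///+AAAAAAAPgAAB///8AAAAAAADAAAB///8AAAAAAAAAAAA///8AAEAAAAAAAAAf//4AAeAAAAAAAAAP//4AB+AAAAAMAAAH//wAH+AAAP48AAAH//wAP+AAP/88AAAD//wAf+AA//88AAAD//gA/8AH//8cAAAB//gB/8Af//8MAAAA//gD/8D///8AAAAA//gD//////4AAAAAf/AH//////4AAAAAP/Af//////4AAAAAH/B///////4AAAAAH+H///////8AAAAAD+f///////+AAAACD//////////gAAAP///////////8AAAP///////////8AAAf///////////8AAAPH//////////8AAAAB//////////8AAAAB//////////8AAAAB//////////8AAAAB//////////8AAAAB//////////8AAAAD//////////8AAAAD//////////8AAAAB//////////8AAAAA//////////8AAAAAP/////////8DwAAAAfAf//////8H8AAAAAAH//////8P+AAAAAAH//////8H+AAAAAAH//////4H+AAAAAAP//////4H+AAAAAAP//////wD8AAAAAAP//////gD8AAAAAAP//////gD8AAAAAAP//////AB8AAAAAAPj////+AB8AAAAAAPB////+AA4AAAAAAOB////8AAAAAAAAAOA////8AAAAAAAAAOA////8AAAAAAAAAOA////+AAAAAAAAAOAf////AAAAAAAAAOAf////gAMAAAAAAGAP////gAGAAAAAAAAHwP//gACAAAAAAAAAAAH/gAAAAAPgAAAAAAH/gAAAAA/wAAAAAAP/gAAAB5/wAAAAAAf/gAAAD//4AAAAAA//gAAAP//4AAAAAD//gHgAf//8AAAAAD//gPwA///8AAAAAH//gfwA/j/8AAAAAH//g/wAAA/8AAAAAP//h/4AAAP4AAAAAP//j/4wAAP4AAAAAP//j//gAAHwAAAAAP//j/8AAADwAAAAAP//j/4AAADgAAAAAP//z/wAAAAAAAAAAP//4fgAAAAAAAAAAP//8AAAAAAAAAAAAP//8AAAAAAAAAAAAP//8AAAAAAAAAAAAf//8AAAAAAAAAAAA///8AAAAAAAAAAAA///8AAAAAAAAAAAA///8AAAAAAAAAAAAf//8AAAAAAAAAAAAH//8AAAAAAAAAAAAB//8AAAAAAAAAAAAA//8AAAP8AAAAAAAA//8ADAf+AAAAAAAAf/8APg/+AAAAAAAAf/8wfx/+AAAAAAAAf//4fz/+AAAAAAAAP//w/z/+AAAAAAAAH//wfz/+AAAAAAAAD//wPj/+AAAAAAAAB//gCA/8AAAAAAAAA//AAAf8AAAAAAAAAf8AAAH4AAAAAAAAAP8AAABgAAAAAAAAAH4="/>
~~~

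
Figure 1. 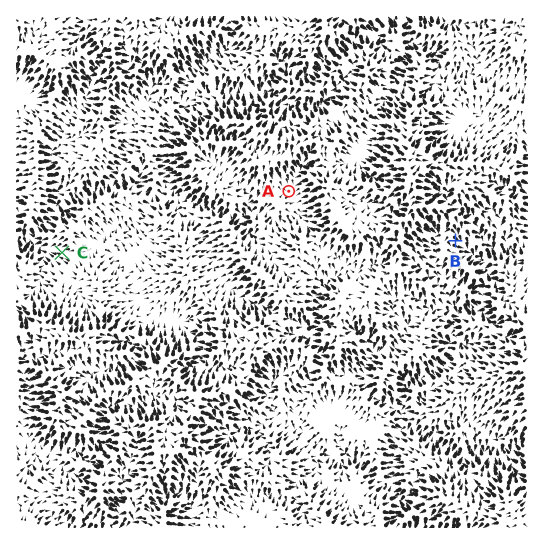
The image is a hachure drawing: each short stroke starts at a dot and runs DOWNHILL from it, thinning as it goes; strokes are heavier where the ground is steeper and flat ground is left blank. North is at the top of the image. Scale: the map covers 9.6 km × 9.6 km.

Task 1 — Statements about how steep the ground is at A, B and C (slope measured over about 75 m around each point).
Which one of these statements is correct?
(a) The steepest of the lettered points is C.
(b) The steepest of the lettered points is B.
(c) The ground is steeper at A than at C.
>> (b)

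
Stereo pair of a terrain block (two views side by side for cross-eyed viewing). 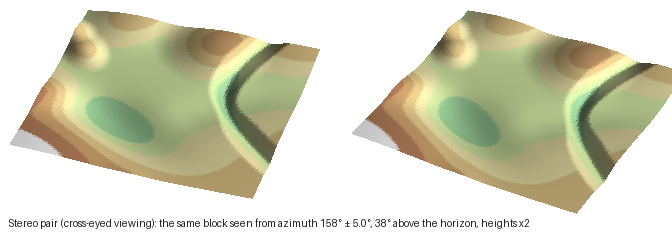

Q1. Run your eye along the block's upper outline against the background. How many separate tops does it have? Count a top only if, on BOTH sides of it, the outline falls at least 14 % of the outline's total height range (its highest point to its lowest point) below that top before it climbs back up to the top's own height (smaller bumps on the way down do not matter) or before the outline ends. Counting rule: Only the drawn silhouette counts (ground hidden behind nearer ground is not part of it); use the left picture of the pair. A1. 1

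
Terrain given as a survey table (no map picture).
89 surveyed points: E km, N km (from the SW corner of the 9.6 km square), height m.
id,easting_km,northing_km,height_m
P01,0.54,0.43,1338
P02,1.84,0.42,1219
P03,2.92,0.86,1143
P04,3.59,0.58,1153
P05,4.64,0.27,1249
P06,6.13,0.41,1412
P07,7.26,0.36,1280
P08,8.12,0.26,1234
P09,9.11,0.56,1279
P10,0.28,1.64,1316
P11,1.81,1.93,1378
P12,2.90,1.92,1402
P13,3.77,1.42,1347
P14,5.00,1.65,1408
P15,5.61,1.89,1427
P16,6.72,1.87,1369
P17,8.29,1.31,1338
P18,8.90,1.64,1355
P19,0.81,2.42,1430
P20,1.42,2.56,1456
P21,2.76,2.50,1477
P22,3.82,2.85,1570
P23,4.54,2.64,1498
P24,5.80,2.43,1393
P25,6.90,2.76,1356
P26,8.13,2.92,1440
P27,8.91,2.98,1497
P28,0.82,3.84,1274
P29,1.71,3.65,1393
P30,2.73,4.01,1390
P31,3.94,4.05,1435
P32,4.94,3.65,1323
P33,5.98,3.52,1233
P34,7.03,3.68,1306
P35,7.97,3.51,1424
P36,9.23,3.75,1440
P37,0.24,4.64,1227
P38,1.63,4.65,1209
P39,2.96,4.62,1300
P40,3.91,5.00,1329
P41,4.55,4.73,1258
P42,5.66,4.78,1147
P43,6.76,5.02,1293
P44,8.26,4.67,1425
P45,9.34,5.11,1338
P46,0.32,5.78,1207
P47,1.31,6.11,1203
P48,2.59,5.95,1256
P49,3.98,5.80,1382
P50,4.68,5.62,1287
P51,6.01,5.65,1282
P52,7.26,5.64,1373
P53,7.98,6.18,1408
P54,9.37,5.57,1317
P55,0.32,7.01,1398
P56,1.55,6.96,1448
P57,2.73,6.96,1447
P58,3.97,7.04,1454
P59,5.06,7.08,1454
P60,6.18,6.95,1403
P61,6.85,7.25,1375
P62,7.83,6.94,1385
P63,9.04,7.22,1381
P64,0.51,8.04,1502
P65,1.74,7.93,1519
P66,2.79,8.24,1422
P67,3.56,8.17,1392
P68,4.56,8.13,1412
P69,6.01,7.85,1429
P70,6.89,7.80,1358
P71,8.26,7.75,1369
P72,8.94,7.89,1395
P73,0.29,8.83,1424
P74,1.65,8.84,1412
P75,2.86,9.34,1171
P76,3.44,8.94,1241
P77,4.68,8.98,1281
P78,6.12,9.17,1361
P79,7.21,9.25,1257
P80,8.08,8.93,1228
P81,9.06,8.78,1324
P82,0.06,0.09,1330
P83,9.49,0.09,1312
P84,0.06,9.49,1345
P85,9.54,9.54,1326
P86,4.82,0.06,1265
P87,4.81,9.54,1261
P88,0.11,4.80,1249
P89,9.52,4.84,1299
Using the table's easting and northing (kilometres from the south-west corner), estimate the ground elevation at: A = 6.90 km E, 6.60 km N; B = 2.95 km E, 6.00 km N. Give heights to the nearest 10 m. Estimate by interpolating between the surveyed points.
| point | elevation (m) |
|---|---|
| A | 1380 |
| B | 1320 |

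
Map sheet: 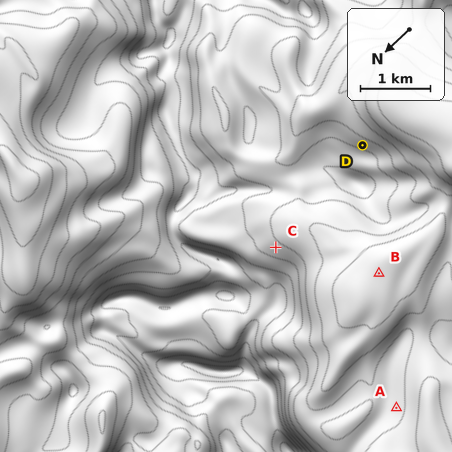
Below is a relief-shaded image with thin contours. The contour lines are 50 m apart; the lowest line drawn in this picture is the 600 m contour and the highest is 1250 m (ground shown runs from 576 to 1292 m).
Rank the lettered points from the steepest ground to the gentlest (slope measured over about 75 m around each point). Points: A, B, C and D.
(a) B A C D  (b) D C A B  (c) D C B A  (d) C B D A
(b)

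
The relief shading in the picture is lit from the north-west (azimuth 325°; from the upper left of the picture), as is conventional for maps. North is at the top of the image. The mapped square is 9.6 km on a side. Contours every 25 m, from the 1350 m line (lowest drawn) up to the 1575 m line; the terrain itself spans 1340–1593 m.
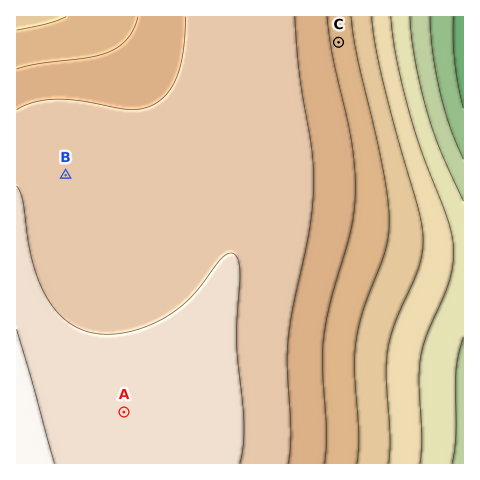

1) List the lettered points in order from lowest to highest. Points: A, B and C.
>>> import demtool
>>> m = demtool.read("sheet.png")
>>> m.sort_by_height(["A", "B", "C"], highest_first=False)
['C', 'B', 'A']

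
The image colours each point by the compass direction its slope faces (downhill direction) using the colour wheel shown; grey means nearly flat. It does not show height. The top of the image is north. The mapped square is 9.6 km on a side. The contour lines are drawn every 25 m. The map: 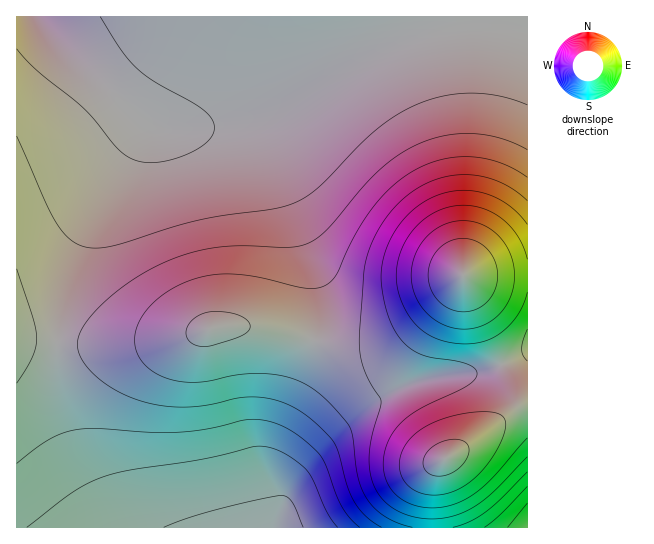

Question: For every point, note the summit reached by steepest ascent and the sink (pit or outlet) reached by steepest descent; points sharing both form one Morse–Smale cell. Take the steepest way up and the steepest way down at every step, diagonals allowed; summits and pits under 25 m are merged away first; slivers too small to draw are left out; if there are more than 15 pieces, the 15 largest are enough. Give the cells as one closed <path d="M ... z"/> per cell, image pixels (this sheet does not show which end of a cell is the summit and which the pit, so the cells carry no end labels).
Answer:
<path d="M527 16l-510 0-1 323 50 5 55 0 52-5 46-12 34 0 80 18 33 2 15-4 21-12 49-43 12-13 64 1z"/><path d="M465 275l-63 56-21 12-15 4-33-2-80-18-34 0-46 12-52 5-55 0-49-4-1 187 258 1 7-18 3-19 11-18 42-45 25-20 43-23 24-6 54-7 45-19 0-76z"/><path d="M527 353l-44 19-38 4-32 7-18 6-33 19-25 20-42 45-11 18-3 19-6 17 156 1 2-49 7-17 29-18 45-35 14-4z"/><path d="M527 405l-13 4-45 35-29 18-5 11-3 17 1 38 95-1z"/>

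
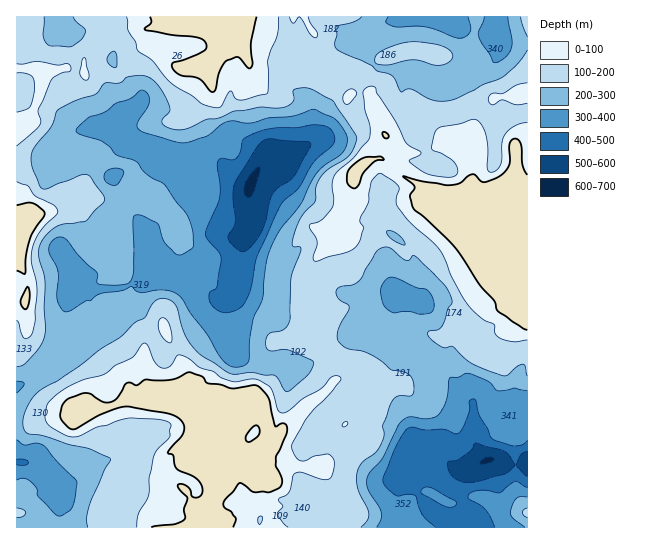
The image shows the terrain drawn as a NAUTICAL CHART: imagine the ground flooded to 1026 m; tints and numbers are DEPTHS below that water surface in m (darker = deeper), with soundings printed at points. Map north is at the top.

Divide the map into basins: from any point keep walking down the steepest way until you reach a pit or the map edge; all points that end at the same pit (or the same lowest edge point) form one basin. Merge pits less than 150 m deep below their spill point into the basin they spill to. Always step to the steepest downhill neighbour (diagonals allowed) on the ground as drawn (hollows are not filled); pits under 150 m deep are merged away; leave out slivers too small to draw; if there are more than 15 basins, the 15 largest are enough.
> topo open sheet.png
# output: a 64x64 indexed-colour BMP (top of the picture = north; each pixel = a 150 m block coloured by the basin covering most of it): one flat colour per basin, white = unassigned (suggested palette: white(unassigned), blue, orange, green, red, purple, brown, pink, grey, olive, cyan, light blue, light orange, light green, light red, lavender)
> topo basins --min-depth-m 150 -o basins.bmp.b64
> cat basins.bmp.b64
<image width="64" height="64" href="data:image/bmp;base64,Qk12CAAAAAAAAHYAAAAoAAAAQAAAAEAAAAABAAQAAAAAAAAIAAATCwAAEwsAABAAAAAAAAAA////ALR3HwAOf/8ALKAsACgn1gC9Z5QAS1aMAMJ34wB/f38AIr28AM++FwDox64AeLv/AIrfmACWmP8A1bDFABREREREREEREREREREREREREREREiIiIiIiIiIiIiIiFEREREREQRERERERERERERERERERIiIiIiIiIiIiIiJERERERERBEREREREREREREREREREiIiIiIiIiIiIiIkREREREREERERERERERERERERERESIiIiIiIiIiIiIiRERERERERBERERERERERERERERESIiIiIiIiIiIiIiJEREREREREERERERERERERERERERIiIiIiIiIiIiIiIkREREREREQRERERERERERERERESIiIiIiIiIiIiIiIiRERERERERBERERERERERERERESIiIiIiIiIiIiIiIiJERERERERBEREREREREREREREREiIiIiIiIiIiIiIiIkREREREREERERERERERERERERESIiIiIiIiIiIiIiIiREREREREEREREREREREREREREREiIiIiIiIiIiIiIiJEREREREQRERERERERERERERERESIiIiIiIiIiIiIiIkREREREQREREREREREREREREREREiIiIiIiIiIiIiIiEURERERBERERERERERERERERERERIiIiIiIiIiIiIiIRERERRBEREREREREREREREREREREiIiIiIiIiIiIiIhEREREREREREREREREREREREREREREiIiIiIiIiIiIiERERERERERERERERERERERERERERERIiIiIiIiIiIiIRERERERERERERERERERERERERERERIiIiIiIiIiIiIhEREREREREREREREREREREREREREREiIiIiIiIiIiIiEREREREREREREREREREREREREREiIiIiIiIiIiIiIiIRERERERERERERERERERERERERESIiIiIiIiIiIiIiIhERERERERERERERERERERERERESIiIiIiIiIiIiIRIiERERERERERERERERERERERERERIiIiIiIiIiIiERESIRERERERERERERERERERERERERIiIiIiIiIiIiERERIhERERERERERERERERERERERERIiIiIiIiIiIiERERESERERERERERERERERERERERERESIiIiIiIiIiIhERERIRERERERERERERERERERERERERIiIiIiIiIiIiIRERERERERERERERERERERERERERERIiIiIiIiIiIiIiIRERERERERERERERERERERERERERIiIiIiIiIiIiIiIiIiEREREREREREREREREREREREREiIiIiIiIiIiIiIiIiIRERERERERERERERERERERERESIiIiIiIiIiIiIiIiIiERERERERERERERERERERERERIiIiIiIiIiIiIiIiIiERERERERERERERERERERERERESIiIiIiIiIiIiIiIiERERERERERERERERERERERERERIiIiIiIiIiIiIiIhERERERERERERERERERERERERERESIiIiIiIiIiIiIhEREREREREREREREREREREREREREREiIiIiIiIiIiIhERERERERERERERERERERERERERERERIiIiIiIiIiIhEREREREREREREREREREREREREREREREREiIiIiIiIhEREREREREREREREREREREREREREREREREREiIiIiIRERERERERERERERERERERERERERERERERERERESIiIhERERERERERERERERERERERERERERERERERERERESIhEREREREREREREREREREREREREREREREREREREREREREREzERERERERERERERERERERERERERERERERERERERERETMxERERERERERERERERERERERERERERERERERERERERMzMREREREREREREREREREREREREREREREREREREREREzMzERERERERERERERERERERERERERERERERERERERETMzMREREREREREREREREREREREREREREREREREREREREzMxEREREREREREREREREREREREREREREREREzMxERETMzMREREREREREREREREREREREREREREREREzMzMRETMzMzEREREREREREREREREREREREREREREREzMzMzMzMzMzMRERERERERERERERERERERERERERERETMzMzMzMzMzMxERERERERERERERERERERERERERERETMzMzMzMzMzMzERERERERERERERERERERERERERERERMzMzMzMzMzMzMRERERERERERERERERERERERERERERMzMzMzMzMzMzMxERERERERERERERERERERERERERETMzMzMzMzMzMzMzERERERERERERERERERERERERERERMzMzMzMzMzMzMzMREREREREREREREREREREREREREREzMzMzMzMzMzMzMxEREREREREREREREREREREREREREzMzMzMzMzMzMzMzERERERERERERERERERERERERERMzMzMzMzMzMzMzMzMRERERERERERERERERERERERERMzMzMzMzMzMzMzMzMxEREREREREREREREREREREREREzMzMzMzMzMzMzMzMzEREREREREREREREREREREREREzMzMzMzMzMzMzMzMzMRERERERERERERERERERERERETMzMzMzMzMzMzMzMzMxERERERERERERERERERERERETMzMzMzMzMzMzMzMzMz"/>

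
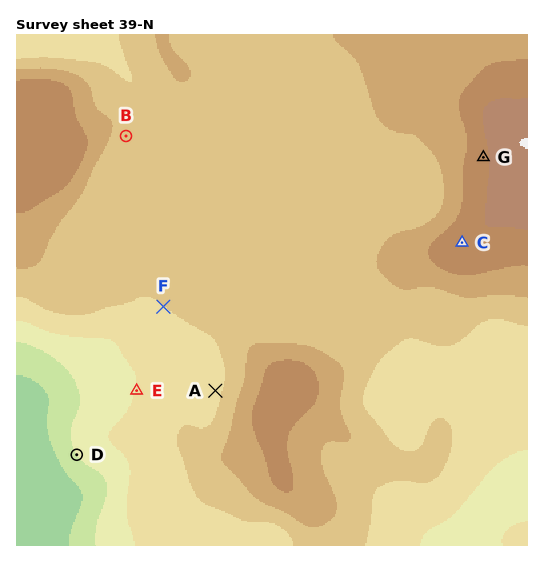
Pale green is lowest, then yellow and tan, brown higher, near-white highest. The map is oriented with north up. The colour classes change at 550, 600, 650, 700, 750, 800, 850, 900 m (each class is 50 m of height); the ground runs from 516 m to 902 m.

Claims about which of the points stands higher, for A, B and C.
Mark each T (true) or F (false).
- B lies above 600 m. T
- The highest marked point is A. F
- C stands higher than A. T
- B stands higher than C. F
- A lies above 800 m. F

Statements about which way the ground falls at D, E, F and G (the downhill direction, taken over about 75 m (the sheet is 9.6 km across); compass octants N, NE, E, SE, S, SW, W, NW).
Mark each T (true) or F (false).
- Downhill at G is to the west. T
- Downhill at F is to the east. F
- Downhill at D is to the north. F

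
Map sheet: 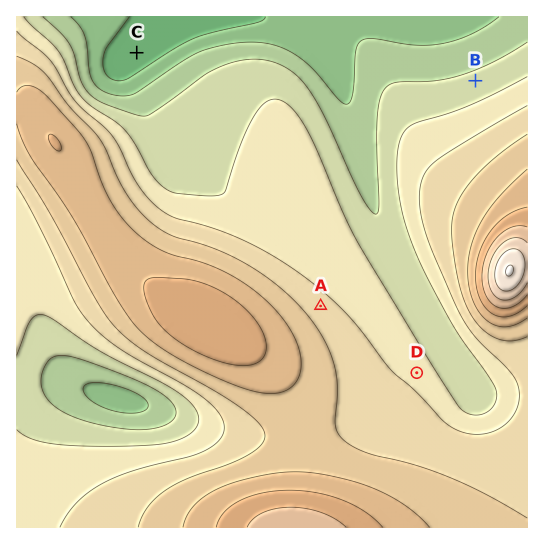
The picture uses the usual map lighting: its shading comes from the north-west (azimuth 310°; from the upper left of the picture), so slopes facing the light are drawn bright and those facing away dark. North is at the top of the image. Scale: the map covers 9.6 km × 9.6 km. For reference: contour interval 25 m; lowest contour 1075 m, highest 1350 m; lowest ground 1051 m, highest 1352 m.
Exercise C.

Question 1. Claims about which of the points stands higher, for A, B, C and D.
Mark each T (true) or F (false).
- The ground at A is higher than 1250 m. F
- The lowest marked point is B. F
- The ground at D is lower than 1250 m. T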